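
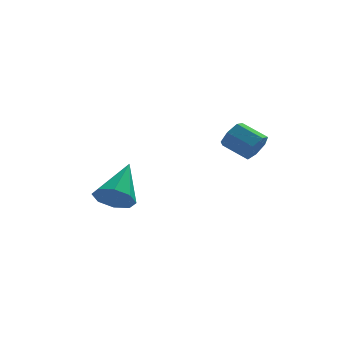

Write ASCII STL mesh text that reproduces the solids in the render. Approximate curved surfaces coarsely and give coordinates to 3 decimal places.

solid 
facet normal 0.716 -0.543 -0.439
outer loop
vertex 2.34 -2.325 1.014
vertex 1.918 -2.53 0.58
vertex 2.295 -2.014 0.556
endloop
endfacet
facet normal 0.695 0.625 0.356
outer loop
vertex 2.34 -2.325 1.014
vertex 2.295 -2.014 0.556
vertex 1.525 -1.705 1.515
endloop
endfacet
facet normal 0.695 0.625 0.356
outer loop
vertex 1.525 -1.705 1.515
vertex 2.295 -2.014 0.556
vertex 1.48 -1.394 1.057
endloop
endfacet
facet normal -0.715 0.544 0.439
outer loop
vertex 1.525 -1.705 1.515
vertex 1.48 -1.394 1.057
vertex 1.102 -1.91 1.08
endloop
endfacet
facet normal 0.716 -0.543 -0.439
outer loop
vertex 2.295 -2.014 0.556
vertex 1.918 -2.53 0.58
vertex 1.966 -2.092 0.116
endloop
endfacet
facet normal 0.369 0.827 -0.423
outer loop
vertex 2.295 -2.014 0.556
vertex 1.966 -2.092 0.116
vertex 1.48 -1.394 1.057
endloop
endfacet
facet normal 0.370 0.827 -0.422
outer loop
vertex 1.48 -1.394 1.057
vertex 1.966 -2.092 0.116
vertex 1.151 -1.472 0.616
endloop
endfacet
facet normal -0.716 0.544 0.438
outer loop
vertex 1.48 -1.394 1.057
vertex 1.151 -1.472 0.616
vertex 1.102 -1.91 1.08
endloop
endfacet
facet normal 0.715 -0.544 -0.439
outer loop
vertex 1.966 -2.092 0.116
vertex 1.918 -2.53 0.58
vertex 1.6 -2.5 0.025
endloop
endfacet
facet normal -0.233 0.406 -0.884
outer loop
vertex 1.966 -2.092 0.116
vertex 1.6 -2.5 0.025
vertex 1.151 -1.472 0.616
endloop
endfacet
facet normal -0.233 0.406 -0.884
outer loop
vertex 1.151 -1.472 0.616
vertex 1.6 -2.5 0.025
vertex 0.785 -1.88 0.525
endloop
endfacet
facet normal -0.716 0.544 0.438
outer loop
vertex 1.151 -1.472 0.616
vertex 0.785 -1.88 0.525
vertex 1.102 -1.91 1.08
endloop
endfacet
facet normal 0.715 -0.545 -0.439
outer loop
vertex 1.6 -2.5 0.025
vertex 1.918 -2.53 0.58
vertex 1.473 -2.93 0.352
endloop
endfacet
facet normal -0.661 -0.321 -0.679
outer loop
vertex 1.6 -2.5 0.025
vertex 1.473 -2.93 0.352
vertex 0.785 -1.88 0.525
endloop
endfacet
facet normal -0.661 -0.321 -0.679
outer loop
vertex 0.785 -1.88 0.525
vertex 1.473 -2.93 0.352
vertex 0.658 -2.31 0.852
endloop
endfacet
facet normal -0.715 0.544 0.438
outer loop
vertex 0.785 -1.88 0.525
vertex 0.658 -2.31 0.852
vertex 1.102 -1.91 1.08
endloop
endfacet
facet normal 0.714 -0.544 -0.440
outer loop
vertex 1.473 -2.93 0.352
vertex 1.918 -2.53 0.58
vertex 1.681 -3.06 0.85
endloop
endfacet
facet normal -0.591 -0.806 0.036
outer loop
vertex 1.473 -2.93 0.352
vertex 1.681 -3.06 0.85
vertex 0.658 -2.31 0.852
endloop
endfacet
facet normal -0.591 -0.806 0.038
outer loop
vertex 0.658 -2.31 0.852
vertex 1.681 -3.06 0.85
vertex 0.866 -2.439 1.351
endloop
endfacet
facet normal -0.715 0.544 0.439
outer loop
vertex 0.658 -2.31 0.852
vertex 0.866 -2.439 1.351
vertex 1.102 -1.91 1.08
endloop
endfacet
facet normal 0.716 -0.544 -0.439
outer loop
vertex 1.681 -3.06 0.85
vertex 1.918 -2.53 0.58
vertex 2.067 -2.79 1.145
endloop
endfacet
facet normal -0.076 -0.684 0.725
outer loop
vertex 1.681 -3.06 0.85
vertex 2.067 -2.79 1.145
vertex 0.866 -2.439 1.351
endloop
endfacet
facet normal -0.076 -0.685 0.724
outer loop
vertex 0.866 -2.439 1.351
vertex 2.067 -2.79 1.145
vertex 1.252 -2.17 1.646
endloop
endfacet
facet normal -0.715 0.544 0.439
outer loop
vertex 0.866 -2.439 1.351
vertex 1.252 -2.17 1.646
vertex 1.102 -1.91 1.08
endloop
endfacet
facet normal 0.715 -0.544 -0.439
outer loop
vertex 2.067 -2.79 1.145
vertex 1.918 -2.53 0.58
vertex 2.34 -2.325 1.014
endloop
endfacet
facet normal 0.497 -0.047 0.867
outer loop
vertex 2.067 -2.79 1.145
vertex 2.34 -2.325 1.014
vertex 1.252 -2.17 1.646
endloop
endfacet
facet normal 0.497 -0.047 0.867
outer loop
vertex 1.252 -2.17 1.646
vertex 2.34 -2.325 1.014
vertex 1.525 -1.705 1.515
endloop
endfacet
facet normal -0.715 0.544 0.439
outer loop
vertex 1.252 -2.17 1.646
vertex 1.525 -1.705 1.515
vertex 1.102 -1.91 1.08
endloop
endfacet
facet normal -0.356 -0.726 -0.588
outer loop
vertex -2.204 1.799 -3.955
vertex -2.808 1.602 -3.346
vertex -2.776 2.146 -4.037
endloop
endfacet
facet normal 0.494 0.690 -0.528
outer loop
vertex -2.204 1.799 -3.955
vertex -2.776 2.146 -4.037
vertex -2.072 3.098 -2.134
endloop
endfacet
facet normal -0.358 -0.725 -0.588
outer loop
vertex -2.776 2.146 -4.037
vertex -2.808 1.602 -3.346
vertex -3.366 2.175 -3.713
endloop
endfacet
facet normal -0.170 0.905 -0.390
outer loop
vertex -2.776 2.146 -4.037
vertex -3.366 2.175 -3.713
vertex -2.072 3.098 -2.134
endloop
endfacet
facet normal -0.358 -0.725 -0.589
outer loop
vertex -3.366 2.175 -3.713
vertex -2.808 1.602 -3.346
vertex -3.629 1.868 -3.175
endloop
endfacet
facet normal -0.658 0.746 0.104
outer loop
vertex -3.366 2.175 -3.713
vertex -3.629 1.868 -3.175
vertex -2.072 3.098 -2.134
endloop
endfacet
facet normal -0.358 -0.726 -0.587
outer loop
vertex -3.629 1.868 -3.175
vertex -2.808 1.602 -3.346
vertex -3.411 1.406 -2.736
endloop
endfacet
facet normal -0.684 0.306 0.662
outer loop
vertex -3.629 1.868 -3.175
vertex -3.411 1.406 -2.736
vertex -2.072 3.098 -2.134
endloop
endfacet
facet normal -0.358 -0.726 -0.587
outer loop
vertex -3.411 1.406 -2.736
vertex -2.808 1.602 -3.346
vertex -2.84 1.059 -2.655
endloop
endfacet
facet normal -0.232 -0.158 0.960
outer loop
vertex -3.411 1.406 -2.736
vertex -2.84 1.059 -2.655
vertex -2.072 3.098 -2.134
endloop
endfacet
facet normal -0.357 -0.726 -0.587
outer loop
vertex -2.84 1.059 -2.655
vertex -2.808 1.602 -3.346
vertex -2.25 1.03 -2.978
endloop
endfacet
facet normal 0.431 -0.372 0.822
outer loop
vertex -2.84 1.059 -2.655
vertex -2.25 1.03 -2.978
vertex -2.072 3.098 -2.134
endloop
endfacet
facet normal -0.356 -0.726 -0.588
outer loop
vertex -2.25 1.03 -2.978
vertex -2.808 1.602 -3.346
vertex -1.987 1.337 -3.516
endloop
endfacet
facet normal 0.920 -0.213 0.328
outer loop
vertex -2.25 1.03 -2.978
vertex -1.987 1.337 -3.516
vertex -2.072 3.098 -2.134
endloop
endfacet
facet normal -0.356 -0.726 -0.588
outer loop
vertex -1.987 1.337 -3.516
vertex -2.808 1.602 -3.346
vertex -2.204 1.799 -3.955
endloop
endfacet
facet normal 0.947 0.226 -0.230
outer loop
vertex -1.987 1.337 -3.516
vertex -2.204 1.799 -3.955
vertex -2.072 3.098 -2.134
endloop
endfacet

endsolid


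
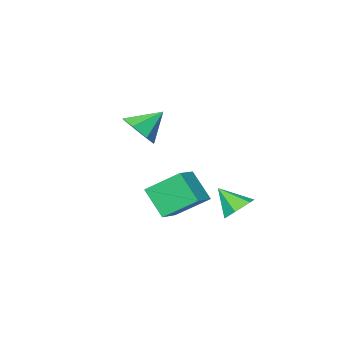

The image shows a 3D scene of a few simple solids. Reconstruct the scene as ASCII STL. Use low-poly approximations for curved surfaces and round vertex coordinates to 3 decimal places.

solid 
facet normal -0.805 -0.508 -0.306
outer loop
vertex 3.269 0.055 -1.877
vertex 2.098 1.194 -0.689
vertex 3.043 1.22 -3.217
endloop
endfacet
facet normal 0.580 -0.564 -0.588
outer loop
vertex 4.162 1.926 -2.791
vertex 3.269 0.055 -1.877
vertex 3.043 1.22 -3.217
endloop
endfacet
facet normal -0.805 -0.508 -0.306
outer loop
vertex 3.043 1.22 -3.217
vertex 2.098 1.194 -0.689
vertex 1.872 2.359 -2.029
endloop
endfacet
facet normal -0.126 0.651 -0.748
outer loop
vertex 1.872 2.359 -2.029
vertex 4.162 1.926 -2.791
vertex 3.043 1.22 -3.217
endloop
endfacet
facet normal 0.126 -0.651 0.748
outer loop
vertex 3.269 0.055 -1.877
vertex 3.217 1.9 -0.263
vertex 2.098 1.194 -0.689
endloop
endfacet
facet normal 0.580 -0.564 -0.588
outer loop
vertex 4.388 0.761 -1.451
vertex 3.269 0.055 -1.877
vertex 4.162 1.926 -2.791
endloop
endfacet
facet normal 0.126 -0.651 0.748
outer loop
vertex 4.388 0.761 -1.451
vertex 3.217 1.9 -0.263
vertex 3.269 0.055 -1.877
endloop
endfacet
facet normal -0.580 0.564 0.588
outer loop
vertex 2.098 1.194 -0.689
vertex 3.217 1.9 -0.263
vertex 1.872 2.359 -2.029
endloop
endfacet
facet normal -0.126 0.651 -0.748
outer loop
vertex 2.991 3.065 -1.603
vertex 4.162 1.926 -2.791
vertex 1.872 2.359 -2.029
endloop
endfacet
facet normal -0.580 0.564 0.588
outer loop
vertex 1.872 2.359 -2.029
vertex 3.217 1.9 -0.263
vertex 2.991 3.065 -1.603
endloop
endfacet
facet normal 0.805 0.508 0.306
outer loop
vertex 2.991 3.065 -1.603
vertex 4.388 0.761 -1.451
vertex 4.162 1.926 -2.791
endloop
endfacet
facet normal 0.805 0.508 0.306
outer loop
vertex 3.217 1.9 -0.263
vertex 4.388 0.761 -1.451
vertex 2.991 3.065 -1.603
endloop
endfacet
facet normal 0.759 -0.135 -0.637
outer loop
vertex 3.258 -3.074 1.458
vertex 2.62 -2.762 0.631
vertex 3.26 -2.148 1.264
endloop
endfacet
facet normal 0.174 0.202 0.964
outer loop
vertex 3.258 -3.074 1.458
vertex 3.26 -2.148 1.264
vertex 1.36 -2.538 1.689
endloop
endfacet
facet normal 0.759 -0.135 -0.637
outer loop
vertex 3.26 -2.148 1.264
vertex 2.62 -2.762 0.631
vertex 2.78 -1.685 0.594
endloop
endfacet
facet normal -0.035 0.810 0.585
outer loop
vertex 3.26 -2.148 1.264
vertex 2.78 -1.685 0.594
vertex 1.36 -2.538 1.689
endloop
endfacet
facet normal 0.759 -0.135 -0.637
outer loop
vertex 2.78 -1.685 0.594
vertex 2.62 -2.762 0.631
vertex 2.179 -2.033 -0.048
endloop
endfacet
facet normal -0.509 0.861 0.010
outer loop
vertex 2.78 -1.685 0.594
vertex 2.179 -2.033 -0.048
vertex 1.36 -2.538 1.689
endloop
endfacet
facet normal 0.759 -0.134 -0.637
outer loop
vertex 2.179 -2.033 -0.048
vertex 2.62 -2.762 0.631
vertex 1.91 -2.93 -0.179
endloop
endfacet
facet normal -0.891 0.315 -0.328
outer loop
vertex 2.179 -2.033 -0.048
vertex 1.91 -2.93 -0.179
vertex 1.36 -2.538 1.689
endloop
endfacet
facet normal 0.759 -0.135 -0.637
outer loop
vertex 1.91 -2.93 -0.179
vertex 2.62 -2.762 0.631
vertex 2.176 -3.701 0.301
endloop
endfacet
facet normal -0.892 -0.417 -0.175
outer loop
vertex 1.91 -2.93 -0.179
vertex 2.176 -3.701 0.301
vertex 1.36 -2.538 1.689
endloop
endfacet
facet normal 0.759 -0.135 -0.637
outer loop
vertex 2.176 -3.701 0.301
vertex 2.62 -2.762 0.631
vertex 2.775 -3.765 1.029
endloop
endfacet
facet normal -0.513 -0.782 0.354
outer loop
vertex 2.176 -3.701 0.301
vertex 2.775 -3.765 1.029
vertex 1.36 -2.538 1.689
endloop
endfacet
facet normal 0.759 -0.135 -0.637
outer loop
vertex 2.775 -3.765 1.029
vertex 2.62 -2.762 0.631
vertex 3.258 -3.074 1.458
endloop
endfacet
facet normal -0.039 -0.507 0.861
outer loop
vertex 2.775 -3.765 1.029
vertex 3.258 -3.074 1.458
vertex 1.36 -2.538 1.689
endloop
endfacet
facet normal -0.345 0.626 -0.700
outer loop
vertex 1.57 3.881 -2.312
vertex 0.946 3.299 -2.525
vertex 0.79 3.904 -1.907
endloop
endfacet
facet normal 0.428 0.419 0.801
outer loop
vertex 1.57 3.881 -2.312
vertex 0.79 3.904 -1.907
vertex 1.474 2.341 -1.455
endloop
endfacet
facet normal -0.345 0.626 -0.700
outer loop
vertex 0.79 3.904 -1.907
vertex 0.946 3.299 -2.525
vertex 0.166 3.322 -2.12
endloop
endfacet
facet normal -0.396 0.091 0.914
outer loop
vertex 0.79 3.904 -1.907
vertex 0.166 3.322 -2.12
vertex 1.474 2.341 -1.455
endloop
endfacet
facet normal -0.345 0.626 -0.700
outer loop
vertex 0.166 3.322 -2.12
vertex 0.946 3.299 -2.525
vertex 0.322 2.716 -2.739
endloop
endfacet
facet normal -0.671 -0.607 0.425
outer loop
vertex 0.166 3.322 -2.12
vertex 0.322 2.716 -2.739
vertex 1.474 2.341 -1.455
endloop
endfacet
facet normal -0.345 0.626 -0.700
outer loop
vertex 0.322 2.716 -2.739
vertex 0.946 3.299 -2.525
vertex 1.103 2.693 -3.144
endloop
endfacet
facet normal -0.121 -0.977 -0.177
outer loop
vertex 0.322 2.716 -2.739
vertex 1.103 2.693 -3.144
vertex 1.474 2.341 -1.455
endloop
endfacet
facet normal -0.345 0.626 -0.700
outer loop
vertex 1.103 2.693 -3.144
vertex 0.946 3.299 -2.525
vertex 1.727 3.275 -2.931
endloop
endfacet
facet normal 0.704 -0.649 -0.290
outer loop
vertex 1.103 2.693 -3.144
vertex 1.727 3.275 -2.931
vertex 1.474 2.341 -1.455
endloop
endfacet
facet normal -0.345 0.626 -0.700
outer loop
vertex 1.727 3.275 -2.931
vertex 0.946 3.299 -2.525
vertex 1.57 3.881 -2.312
endloop
endfacet
facet normal 0.979 0.050 0.199
outer loop
vertex 1.727 3.275 -2.931
vertex 1.57 3.881 -2.312
vertex 1.474 2.341 -1.455
endloop
endfacet

endsolid


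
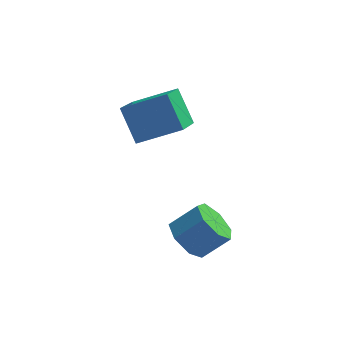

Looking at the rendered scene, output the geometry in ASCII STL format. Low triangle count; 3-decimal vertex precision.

solid 
facet normal -0.397 0.502 0.768
outer loop
vertex 1.296 1.446 0.58
vertex 1.532 2.993 -0.309
vertex -0.284 1.28 -0.128
endloop
endfacet
facet normal -0.131 -0.860 0.494
outer loop
vertex 0.328 0.507 -1.311
vertex 1.296 1.446 0.58
vertex -0.284 1.28 -0.128
endloop
endfacet
facet normal -0.397 0.502 0.768
outer loop
vertex -0.284 1.28 -0.128
vertex 1.532 2.993 -0.309
vertex -0.048 2.827 -1.017
endloop
endfacet
facet normal -0.908 -0.096 -0.407
outer loop
vertex -0.048 2.827 -1.017
vertex 0.328 0.507 -1.311
vertex -0.284 1.28 -0.128
endloop
endfacet
facet normal 0.908 0.096 0.407
outer loop
vertex 1.296 1.446 0.58
vertex 2.144 2.22 -1.492
vertex 1.532 2.993 -0.309
endloop
endfacet
facet normal -0.131 -0.860 0.494
outer loop
vertex 1.908 0.673 -0.603
vertex 1.296 1.446 0.58
vertex 0.328 0.507 -1.311
endloop
endfacet
facet normal 0.908 0.096 0.407
outer loop
vertex 1.908 0.673 -0.603
vertex 2.144 2.22 -1.492
vertex 1.296 1.446 0.58
endloop
endfacet
facet normal 0.131 0.860 -0.494
outer loop
vertex 1.532 2.993 -0.309
vertex 2.144 2.22 -1.492
vertex -0.048 2.827 -1.017
endloop
endfacet
facet normal -0.908 -0.096 -0.407
outer loop
vertex 0.564 2.054 -2.2
vertex 0.328 0.507 -1.311
vertex -0.048 2.827 -1.017
endloop
endfacet
facet normal 0.131 0.860 -0.494
outer loop
vertex -0.048 2.827 -1.017
vertex 2.144 2.22 -1.492
vertex 0.564 2.054 -2.2
endloop
endfacet
facet normal 0.397 -0.502 -0.768
outer loop
vertex 0.564 2.054 -2.2
vertex 1.908 0.673 -0.603
vertex 0.328 0.507 -1.311
endloop
endfacet
facet normal 0.397 -0.502 -0.768
outer loop
vertex 2.144 2.22 -1.492
vertex 1.908 0.673 -0.603
vertex 0.564 2.054 -2.2
endloop
endfacet
facet normal -0.730 -0.194 -0.655
outer loop
vertex 2.753 -1.538 -4.916
vertex 2.226 -1.784 -4.256
vertex 2.329 -0.984 -4.608
endloop
endfacet
facet normal 0.397 0.659 -0.639
outer loop
vertex 2.753 -1.538 -4.916
vertex 2.329 -0.984 -4.608
vertex 3.681 -1.291 -4.085
endloop
endfacet
facet normal 0.397 0.659 -0.639
outer loop
vertex 3.681 -1.291 -4.085
vertex 2.329 -0.984 -4.608
vertex 3.256 -0.736 -3.776
endloop
endfacet
facet normal 0.730 0.195 0.655
outer loop
vertex 3.681 -1.291 -4.085
vertex 3.256 -0.736 -3.776
vertex 3.154 -1.536 -3.424
endloop
endfacet
facet normal -0.730 -0.194 -0.655
outer loop
vertex 2.329 -0.984 -4.608
vertex 2.226 -1.784 -4.256
vertex 1.827 -1.032 -4.034
endloop
endfacet
facet normal -0.188 0.979 -0.082
outer loop
vertex 2.329 -0.984 -4.608
vertex 1.827 -1.032 -4.034
vertex 3.256 -0.736 -3.776
endloop
endfacet
facet normal -0.188 0.979 -0.082
outer loop
vertex 3.256 -0.736 -3.776
vertex 1.827 -1.032 -4.034
vertex 2.754 -0.784 -3.202
endloop
endfacet
facet normal 0.730 0.195 0.655
outer loop
vertex 3.256 -0.736 -3.776
vertex 2.754 -0.784 -3.202
vertex 3.154 -1.536 -3.424
endloop
endfacet
facet normal -0.730 -0.194 -0.655
outer loop
vertex 1.827 -1.032 -4.034
vertex 2.226 -1.784 -4.256
vertex 1.626 -1.646 -3.628
endloop
endfacet
facet normal -0.631 0.561 0.536
outer loop
vertex 1.827 -1.032 -4.034
vertex 1.626 -1.646 -3.628
vertex 2.754 -0.784 -3.202
endloop
endfacet
facet normal -0.631 0.561 0.536
outer loop
vertex 2.754 -0.784 -3.202
vertex 1.626 -1.646 -3.628
vertex 2.553 -1.398 -2.796
endloop
endfacet
facet normal 0.730 0.195 0.656
outer loop
vertex 2.754 -0.784 -3.202
vertex 2.553 -1.398 -2.796
vertex 3.154 -1.536 -3.424
endloop
endfacet
facet normal -0.730 -0.195 -0.655
outer loop
vertex 1.626 -1.646 -3.628
vertex 2.226 -1.784 -4.256
vertex 1.877 -2.364 -3.694
endloop
endfacet
facet normal -0.599 -0.278 0.751
outer loop
vertex 1.626 -1.646 -3.628
vertex 1.877 -2.364 -3.694
vertex 2.553 -1.398 -2.796
endloop
endfacet
facet normal -0.599 -0.278 0.751
outer loop
vertex 2.553 -1.398 -2.796
vertex 1.877 -2.364 -3.694
vertex 2.804 -2.116 -2.862
endloop
endfacet
facet normal 0.730 0.195 0.655
outer loop
vertex 2.553 -1.398 -2.796
vertex 2.804 -2.116 -2.862
vertex 3.154 -1.536 -3.424
endloop
endfacet
facet normal -0.730 -0.195 -0.655
outer loop
vertex 1.877 -2.364 -3.694
vertex 2.226 -1.784 -4.256
vertex 2.391 -2.645 -4.184
endloop
endfacet
facet normal -0.116 -0.909 0.400
outer loop
vertex 1.877 -2.364 -3.694
vertex 2.391 -2.645 -4.184
vertex 2.804 -2.116 -2.862
endloop
endfacet
facet normal -0.117 -0.909 0.400
outer loop
vertex 2.804 -2.116 -2.862
vertex 2.391 -2.645 -4.184
vertex 3.319 -2.398 -3.352
endloop
endfacet
facet normal 0.730 0.194 0.655
outer loop
vertex 2.804 -2.116 -2.862
vertex 3.319 -2.398 -3.352
vertex 3.154 -1.536 -3.424
endloop
endfacet
facet normal -0.730 -0.195 -0.655
outer loop
vertex 2.391 -2.645 -4.184
vertex 2.226 -1.784 -4.256
vertex 2.781 -2.278 -4.728
endloop
endfacet
facet normal 0.453 -0.855 -0.252
outer loop
vertex 2.391 -2.645 -4.184
vertex 2.781 -2.278 -4.728
vertex 3.319 -2.398 -3.352
endloop
endfacet
facet normal 0.454 -0.854 -0.252
outer loop
vertex 3.319 -2.398 -3.352
vertex 2.781 -2.278 -4.728
vertex 3.709 -2.03 -3.896
endloop
endfacet
facet normal 0.730 0.194 0.655
outer loop
vertex 3.319 -2.398 -3.352
vertex 3.709 -2.03 -3.896
vertex 3.154 -1.536 -3.424
endloop
endfacet
facet normal -0.730 -0.194 -0.655
outer loop
vertex 2.781 -2.278 -4.728
vertex 2.226 -1.784 -4.256
vertex 2.753 -1.538 -4.916
endloop
endfacet
facet normal 0.682 -0.156 -0.714
outer loop
vertex 2.781 -2.278 -4.728
vertex 2.753 -1.538 -4.916
vertex 3.709 -2.03 -3.896
endloop
endfacet
facet normal 0.682 -0.157 -0.715
outer loop
vertex 3.709 -2.03 -3.896
vertex 2.753 -1.538 -4.916
vertex 3.681 -1.291 -4.085
endloop
endfacet
facet normal 0.730 0.195 0.655
outer loop
vertex 3.709 -2.03 -3.896
vertex 3.681 -1.291 -4.085
vertex 3.154 -1.536 -3.424
endloop
endfacet

endsolid


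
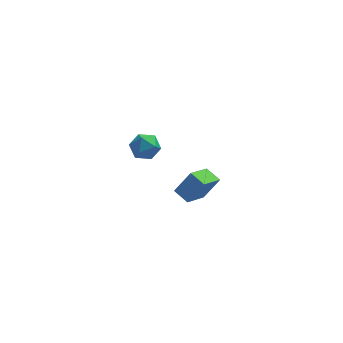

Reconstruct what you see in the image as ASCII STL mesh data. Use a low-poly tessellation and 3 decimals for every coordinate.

solid 
facet normal -0.572 -0.108 -0.813
outer loop
vertex 1.517 0.17 -2.897
vertex 1.0 0.783 -2.615
vertex 2.343 1.197 -3.614
endloop
endfacet
facet normal 0.609 -0.721 -0.331
outer loop
vertex 3.08 1.337 -2.565
vertex 1.517 0.17 -2.897
vertex 2.343 1.197 -3.614
endloop
endfacet
facet normal -0.572 -0.108 -0.813
outer loop
vertex 2.343 1.197 -3.614
vertex 1.0 0.783 -2.615
vertex 1.826 1.81 -3.332
endloop
endfacet
facet normal 0.551 0.684 -0.478
outer loop
vertex 1.826 1.81 -3.332
vertex 3.08 1.337 -2.565
vertex 2.343 1.197 -3.614
endloop
endfacet
facet normal -0.551 -0.684 0.478
outer loop
vertex 1.517 0.17 -2.897
vertex 1.737 0.923 -1.566
vertex 1.0 0.783 -2.615
endloop
endfacet
facet normal 0.609 -0.721 -0.331
outer loop
vertex 2.254 0.31 -1.848
vertex 1.517 0.17 -2.897
vertex 3.08 1.337 -2.565
endloop
endfacet
facet normal -0.551 -0.684 0.478
outer loop
vertex 2.254 0.31 -1.848
vertex 1.737 0.923 -1.566
vertex 1.517 0.17 -2.897
endloop
endfacet
facet normal -0.609 0.721 0.331
outer loop
vertex 1.0 0.783 -2.615
vertex 1.737 0.923 -1.566
vertex 1.826 1.81 -3.332
endloop
endfacet
facet normal 0.551 0.684 -0.478
outer loop
vertex 2.563 1.95 -2.283
vertex 3.08 1.337 -2.565
vertex 1.826 1.81 -3.332
endloop
endfacet
facet normal -0.609 0.721 0.331
outer loop
vertex 1.826 1.81 -3.332
vertex 1.737 0.923 -1.566
vertex 2.563 1.95 -2.283
endloop
endfacet
facet normal 0.572 0.108 0.813
outer loop
vertex 2.563 1.95 -2.283
vertex 2.254 0.31 -1.848
vertex 3.08 1.337 -2.565
endloop
endfacet
facet normal 0.572 0.108 0.813
outer loop
vertex 1.737 0.923 -1.566
vertex 2.254 0.31 -1.848
vertex 2.563 1.95 -2.283
endloop
endfacet
facet normal 0.316 0.876 0.364
outer loop
vertex -0.163 -1.081 2.668
vertex -0.661 -1.114 3.18
vertex -0.013 -1.395 3.293
endloop
endfacet
facet normal 0.852 0.520 0.056
outer loop
vertex -0.163 -1.081 2.668
vertex -0.013 -1.395 3.293
vertex 0.208 -1.691 2.681
endloop
endfacet
facet normal 0.674 0.396 -0.624
outer loop
vertex -0.163 -1.081 2.668
vertex 0.208 -1.691 2.681
vertex -0.303 -1.594 2.191
endloop
endfacet
facet normal 0.027 0.677 -0.736
outer loop
vertex -0.163 -1.081 2.668
vertex -0.303 -1.594 2.191
vertex -0.84 -1.238 2.499
endloop
endfacet
facet normal -0.194 0.973 -0.126
outer loop
vertex -0.163 -1.081 2.668
vertex -0.84 -1.238 2.499
vertex -0.661 -1.114 3.18
endloop
endfacet
facet normal 0.916 -0.111 0.385
outer loop
vertex 0.208 -1.691 2.681
vertex -0.013 -1.395 3.293
vertex -0.06 -2.102 3.201
endloop
endfacet
facet normal 0.047 0.465 0.884
outer loop
vertex -0.013 -1.395 3.293
vertex -0.661 -1.114 3.18
vertex -0.597 -1.746 3.509
endloop
endfacet
facet normal -0.778 0.622 0.091
outer loop
vertex -0.661 -1.114 3.18
vertex -0.84 -1.238 2.499
vertex -1.108 -1.649 3.019
endloop
endfacet
facet normal -0.418 0.144 -0.897
outer loop
vertex -0.84 -1.238 2.499
vertex -0.303 -1.594 2.191
vertex -0.887 -1.945 2.407
endloop
endfacet
facet normal 0.627 -0.309 -0.715
outer loop
vertex -0.303 -1.594 2.191
vertex 0.208 -1.691 2.681
vertex -0.239 -2.226 2.52
endloop
endfacet
facet normal -0.027 -0.677 0.736
outer loop
vertex -0.737 -2.259 3.032
vertex -0.06 -2.102 3.201
vertex -0.597 -1.746 3.509
endloop
endfacet
facet normal -0.674 -0.396 0.624
outer loop
vertex -0.737 -2.259 3.032
vertex -0.597 -1.746 3.509
vertex -1.108 -1.649 3.019
endloop
endfacet
facet normal -0.852 -0.520 -0.056
outer loop
vertex -0.737 -2.259 3.032
vertex -1.108 -1.649 3.019
vertex -0.887 -1.945 2.407
endloop
endfacet
facet normal -0.316 -0.876 -0.364
outer loop
vertex -0.737 -2.259 3.032
vertex -0.887 -1.945 2.407
vertex -0.239 -2.226 2.52
endloop
endfacet
facet normal 0.194 -0.973 0.126
outer loop
vertex -0.737 -2.259 3.032
vertex -0.239 -2.226 2.52
vertex -0.06 -2.102 3.201
endloop
endfacet
facet normal 0.418 -0.144 0.897
outer loop
vertex -0.597 -1.746 3.509
vertex -0.06 -2.102 3.201
vertex -0.013 -1.395 3.293
endloop
endfacet
facet normal -0.627 0.309 0.715
outer loop
vertex -1.108 -1.649 3.019
vertex -0.597 -1.746 3.509
vertex -0.661 -1.114 3.18
endloop
endfacet
facet normal -0.916 0.111 -0.385
outer loop
vertex -0.887 -1.945 2.407
vertex -1.108 -1.649 3.019
vertex -0.84 -1.238 2.499
endloop
endfacet
facet normal -0.047 -0.465 -0.884
outer loop
vertex -0.239 -2.226 2.52
vertex -0.887 -1.945 2.407
vertex -0.303 -1.594 2.191
endloop
endfacet
facet normal 0.778 -0.622 -0.091
outer loop
vertex -0.06 -2.102 3.201
vertex -0.239 -2.226 2.52
vertex 0.208 -1.691 2.681
endloop
endfacet

endsolid


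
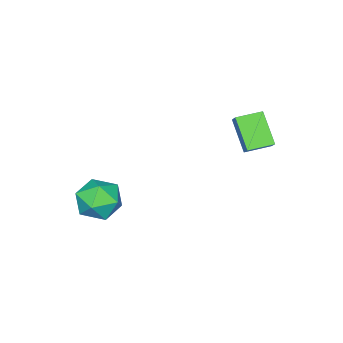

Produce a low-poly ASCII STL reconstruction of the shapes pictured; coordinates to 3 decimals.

solid 
facet normal -0.812 0.574 0.107
outer loop
vertex -3.694 3.806 1.441
vertex -3.084 4.904 0.178
vertex -4.091 3.353 0.855
endloop
endfacet
facet normal -0.343 -0.617 0.709
outer loop
vertex -3.076 2.636 0.722
vertex -3.694 3.806 1.441
vertex -4.091 3.353 0.855
endloop
endfacet
facet normal -0.812 0.574 0.107
outer loop
vertex -4.091 3.353 0.855
vertex -3.084 4.904 0.178
vertex -3.481 4.451 -0.407
endloop
endfacet
facet normal -0.472 -0.539 -0.697
outer loop
vertex -3.481 4.451 -0.407
vertex -3.076 2.636 0.722
vertex -4.091 3.353 0.855
endloop
endfacet
facet normal 0.472 0.539 0.697
outer loop
vertex -3.694 3.806 1.441
vertex -2.069 4.187 0.045
vertex -3.084 4.904 0.178
endloop
endfacet
facet normal -0.342 -0.616 0.709
outer loop
vertex -2.679 3.089 1.307
vertex -3.694 3.806 1.441
vertex -3.076 2.636 0.722
endloop
endfacet
facet normal 0.473 0.539 0.697
outer loop
vertex -2.679 3.089 1.307
vertex -2.069 4.187 0.045
vertex -3.694 3.806 1.441
endloop
endfacet
facet normal 0.342 0.616 -0.709
outer loop
vertex -3.084 4.904 0.178
vertex -2.069 4.187 0.045
vertex -3.481 4.451 -0.407
endloop
endfacet
facet normal -0.473 -0.539 -0.697
outer loop
vertex -2.466 3.734 -0.541
vertex -3.076 2.636 0.722
vertex -3.481 4.451 -0.407
endloop
endfacet
facet normal 0.342 0.617 -0.709
outer loop
vertex -3.481 4.451 -0.407
vertex -2.069 4.187 0.045
vertex -2.466 3.734 -0.541
endloop
endfacet
facet normal 0.812 -0.574 -0.107
outer loop
vertex -2.466 3.734 -0.541
vertex -2.679 3.089 1.307
vertex -3.076 2.636 0.722
endloop
endfacet
facet normal 0.812 -0.574 -0.107
outer loop
vertex -2.069 4.187 0.045
vertex -2.679 3.089 1.307
vertex -2.466 3.734 -0.541
endloop
endfacet
facet normal -0.444 -0.095 0.891
outer loop
vertex 0.41 -0.914 -3.185
vertex 0.855 -2.011 -3.08
vertex 1.47 -1.079 -2.675
endloop
endfacet
facet normal -0.275 0.587 0.762
outer loop
vertex 0.41 -0.914 -3.185
vertex 1.47 -1.079 -2.675
vertex 1.308 -0.176 -3.429
endloop
endfacet
facet normal -0.601 0.784 0.158
outer loop
vertex 0.41 -0.914 -3.185
vertex 1.308 -0.176 -3.429
vertex 0.592 -0.549 -4.301
endloop
endfacet
facet normal -0.971 0.223 -0.085
outer loop
vertex 0.41 -0.914 -3.185
vertex 0.592 -0.549 -4.301
vertex 0.312 -1.684 -4.085
endloop
endfacet
facet normal -0.873 -0.319 0.368
outer loop
vertex 0.41 -0.914 -3.185
vertex 0.312 -1.684 -4.085
vertex 0.855 -2.011 -3.08
endloop
endfacet
facet normal 0.429 0.623 0.654
outer loop
vertex 1.308 -0.176 -3.429
vertex 1.47 -1.079 -2.675
vertex 2.308 -0.816 -3.475
endloop
endfacet
facet normal 0.156 -0.479 0.864
outer loop
vertex 1.47 -1.079 -2.675
vertex 0.855 -2.011 -3.08
vertex 2.028 -1.951 -3.259
endloop
endfacet
facet normal -0.538 -0.843 0.017
outer loop
vertex 0.855 -2.011 -3.08
vertex 0.312 -1.684 -4.085
vertex 1.312 -2.324 -4.131
endloop
endfacet
facet normal -0.696 0.035 -0.717
outer loop
vertex 0.312 -1.684 -4.085
vertex 0.592 -0.549 -4.301
vertex 1.15 -1.421 -4.885
endloop
endfacet
facet normal -0.097 0.941 -0.323
outer loop
vertex 0.592 -0.549 -4.301
vertex 1.308 -0.176 -3.429
vertex 1.765 -0.489 -4.48
endloop
endfacet
facet normal 0.971 -0.223 0.085
outer loop
vertex 2.21 -1.586 -4.375
vertex 2.308 -0.816 -3.475
vertex 2.028 -1.951 -3.259
endloop
endfacet
facet normal 0.601 -0.784 -0.158
outer loop
vertex 2.21 -1.586 -4.375
vertex 2.028 -1.951 -3.259
vertex 1.312 -2.324 -4.131
endloop
endfacet
facet normal 0.275 -0.587 -0.762
outer loop
vertex 2.21 -1.586 -4.375
vertex 1.312 -2.324 -4.131
vertex 1.15 -1.421 -4.885
endloop
endfacet
facet normal 0.444 0.095 -0.891
outer loop
vertex 2.21 -1.586 -4.375
vertex 1.15 -1.421 -4.885
vertex 1.765 -0.489 -4.48
endloop
endfacet
facet normal 0.873 0.319 -0.368
outer loop
vertex 2.21 -1.586 -4.375
vertex 1.765 -0.489 -4.48
vertex 2.308 -0.816 -3.475
endloop
endfacet
facet normal 0.696 -0.035 0.717
outer loop
vertex 2.028 -1.951 -3.259
vertex 2.308 -0.816 -3.475
vertex 1.47 -1.079 -2.675
endloop
endfacet
facet normal 0.097 -0.941 0.323
outer loop
vertex 1.312 -2.324 -4.131
vertex 2.028 -1.951 -3.259
vertex 0.855 -2.011 -3.08
endloop
endfacet
facet normal -0.429 -0.623 -0.654
outer loop
vertex 1.15 -1.421 -4.885
vertex 1.312 -2.324 -4.131
vertex 0.312 -1.684 -4.085
endloop
endfacet
facet normal -0.156 0.479 -0.864
outer loop
vertex 1.765 -0.489 -4.48
vertex 1.15 -1.421 -4.885
vertex 0.592 -0.549 -4.301
endloop
endfacet
facet normal 0.538 0.843 -0.017
outer loop
vertex 2.308 -0.816 -3.475
vertex 1.765 -0.489 -4.48
vertex 1.308 -0.176 -3.429
endloop
endfacet

endsolid


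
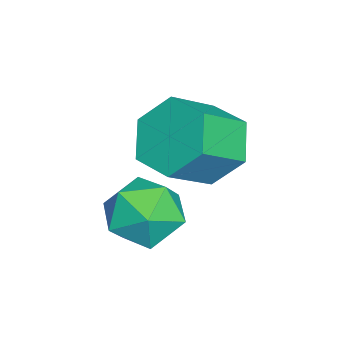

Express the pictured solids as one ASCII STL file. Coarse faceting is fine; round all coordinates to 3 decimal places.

solid 
facet normal -0.334 0.893 -0.302
outer loop
vertex -0.924 1.529 -0.357
vertex -1.369 1.619 0.401
vertex -0.537 1.91 0.34
endloop
endfacet
facet normal 0.307 0.753 -0.582
outer loop
vertex -0.924 1.529 -0.357
vertex -0.537 1.91 0.34
vertex -0.084 1.339 -0.159
endloop
endfacet
facet normal 0.258 0.147 -0.955
outer loop
vertex -0.924 1.529 -0.357
vertex -0.084 1.339 -0.159
vertex -0.635 0.695 -0.407
endloop
endfacet
facet normal -0.414 -0.089 -0.906
outer loop
vertex -0.924 1.529 -0.357
vertex -0.635 0.695 -0.407
vertex -1.43 0.868 -0.061
endloop
endfacet
facet normal -0.780 0.372 -0.502
outer loop
vertex -0.924 1.529 -0.357
vertex -1.43 0.868 -0.061
vertex -1.369 1.619 0.401
endloop
endfacet
facet normal 0.763 0.644 -0.044
outer loop
vertex -0.084 1.339 -0.159
vertex -0.537 1.91 0.34
vertex -0.01 1.312 0.721
endloop
endfacet
facet normal -0.275 0.871 0.408
outer loop
vertex -0.537 1.91 0.34
vertex -1.369 1.619 0.401
vertex -0.805 1.485 1.067
endloop
endfacet
facet normal -0.996 0.029 0.085
outer loop
vertex -1.369 1.619 0.401
vertex -1.43 0.868 -0.061
vertex -1.356 0.841 0.819
endloop
endfacet
facet normal -0.403 -0.717 -0.568
outer loop
vertex -1.43 0.868 -0.061
vertex -0.635 0.695 -0.407
vertex -0.903 0.27 0.32
endloop
endfacet
facet normal 0.684 -0.336 -0.647
outer loop
vertex -0.635 0.695 -0.407
vertex -0.084 1.339 -0.159
vertex -0.071 0.561 0.259
endloop
endfacet
facet normal 0.414 0.089 0.906
outer loop
vertex -0.516 0.651 1.017
vertex -0.01 1.312 0.721
vertex -0.805 1.485 1.067
endloop
endfacet
facet normal -0.258 -0.147 0.955
outer loop
vertex -0.516 0.651 1.017
vertex -0.805 1.485 1.067
vertex -1.356 0.841 0.819
endloop
endfacet
facet normal -0.307 -0.753 0.582
outer loop
vertex -0.516 0.651 1.017
vertex -1.356 0.841 0.819
vertex -0.903 0.27 0.32
endloop
endfacet
facet normal 0.334 -0.893 0.302
outer loop
vertex -0.516 0.651 1.017
vertex -0.903 0.27 0.32
vertex -0.071 0.561 0.259
endloop
endfacet
facet normal 0.780 -0.372 0.502
outer loop
vertex -0.516 0.651 1.017
vertex -0.071 0.561 0.259
vertex -0.01 1.312 0.721
endloop
endfacet
facet normal 0.403 0.717 0.568
outer loop
vertex -0.805 1.485 1.067
vertex -0.01 1.312 0.721
vertex -0.537 1.91 0.34
endloop
endfacet
facet normal -0.684 0.336 0.647
outer loop
vertex -1.356 0.841 0.819
vertex -0.805 1.485 1.067
vertex -1.369 1.619 0.401
endloop
endfacet
facet normal -0.763 -0.644 0.044
outer loop
vertex -0.903 0.27 0.32
vertex -1.356 0.841 0.819
vertex -1.43 0.868 -0.061
endloop
endfacet
facet normal 0.275 -0.871 -0.408
outer loop
vertex -0.071 0.561 0.259
vertex -0.903 0.27 0.32
vertex -0.635 0.695 -0.407
endloop
endfacet
facet normal 0.996 -0.029 -0.085
outer loop
vertex -0.01 1.312 0.721
vertex -0.071 0.561 0.259
vertex -0.084 1.339 -0.159
endloop
endfacet
facet normal -0.623 0.524 -0.581
outer loop
vertex -1.615 2.841 1.36
vertex -2.182 2.118 1.315
vertex -2.282 2.741 1.985
endloop
endfacet
facet normal 0.293 0.845 0.448
outer loop
vertex -1.615 2.841 1.36
vertex -2.282 2.741 1.985
vertex -0.812 2.165 2.11
endloop
endfacet
facet normal 0.293 0.844 0.449
outer loop
vertex -0.812 2.165 2.11
vertex -2.282 2.741 1.985
vertex -1.479 2.064 2.735
endloop
endfacet
facet normal 0.623 -0.524 0.580
outer loop
vertex -0.812 2.165 2.11
vertex -1.479 2.064 2.735
vertex -1.378 1.442 2.065
endloop
endfacet
facet normal -0.623 0.524 -0.580
outer loop
vertex -2.282 2.741 1.985
vertex -2.182 2.118 1.315
vertex -2.849 2.017 1.94
endloop
endfacet
facet normal -0.483 0.327 0.812
outer loop
vertex -2.282 2.741 1.985
vertex -2.849 2.017 1.94
vertex -1.479 2.064 2.735
endloop
endfacet
facet normal -0.483 0.328 0.812
outer loop
vertex -1.479 2.064 2.735
vertex -2.849 2.017 1.94
vertex -2.046 1.341 2.69
endloop
endfacet
facet normal 0.623 -0.524 0.581
outer loop
vertex -1.479 2.064 2.735
vertex -2.046 1.341 2.69
vertex -1.378 1.442 2.065
endloop
endfacet
facet normal -0.623 0.524 -0.580
outer loop
vertex -2.849 2.017 1.94
vertex -2.182 2.118 1.315
vertex -2.748 1.395 1.27
endloop
endfacet
facet normal -0.775 -0.517 0.363
outer loop
vertex -2.849 2.017 1.94
vertex -2.748 1.395 1.27
vertex -2.046 1.341 2.69
endloop
endfacet
facet normal -0.775 -0.517 0.363
outer loop
vertex -2.046 1.341 2.69
vertex -2.748 1.395 1.27
vertex -1.945 0.719 2.02
endloop
endfacet
facet normal 0.623 -0.524 0.581
outer loop
vertex -2.046 1.341 2.69
vertex -1.945 0.719 2.02
vertex -1.378 1.442 2.065
endloop
endfacet
facet normal -0.623 0.524 -0.580
outer loop
vertex -2.748 1.395 1.27
vertex -2.182 2.118 1.315
vertex -2.081 1.496 0.645
endloop
endfacet
facet normal -0.292 -0.845 -0.448
outer loop
vertex -2.748 1.395 1.27
vertex -2.081 1.496 0.645
vertex -1.945 0.719 2.02
endloop
endfacet
facet normal -0.293 -0.844 -0.448
outer loop
vertex -1.945 0.719 2.02
vertex -2.081 1.496 0.645
vertex -1.278 0.819 1.395
endloop
endfacet
facet normal 0.623 -0.524 0.581
outer loop
vertex -1.945 0.719 2.02
vertex -1.278 0.819 1.395
vertex -1.378 1.442 2.065
endloop
endfacet
facet normal -0.623 0.524 -0.581
outer loop
vertex -2.081 1.496 0.645
vertex -2.182 2.118 1.315
vertex -1.514 2.219 0.69
endloop
endfacet
facet normal 0.482 -0.328 -0.812
outer loop
vertex -2.081 1.496 0.645
vertex -1.514 2.219 0.69
vertex -1.278 0.819 1.395
endloop
endfacet
facet normal 0.483 -0.328 -0.812
outer loop
vertex -1.278 0.819 1.395
vertex -1.514 2.219 0.69
vertex -0.711 1.543 1.44
endloop
endfacet
facet normal 0.623 -0.524 0.580
outer loop
vertex -1.278 0.819 1.395
vertex -0.711 1.543 1.44
vertex -1.378 1.442 2.065
endloop
endfacet
facet normal -0.623 0.524 -0.581
outer loop
vertex -1.514 2.219 0.69
vertex -2.182 2.118 1.315
vertex -1.615 2.841 1.36
endloop
endfacet
facet normal 0.775 0.517 -0.363
outer loop
vertex -1.514 2.219 0.69
vertex -1.615 2.841 1.36
vertex -0.711 1.543 1.44
endloop
endfacet
facet normal 0.775 0.517 -0.363
outer loop
vertex -0.711 1.543 1.44
vertex -1.615 2.841 1.36
vertex -0.812 2.165 2.11
endloop
endfacet
facet normal 0.623 -0.524 0.580
outer loop
vertex -0.711 1.543 1.44
vertex -0.812 2.165 2.11
vertex -1.378 1.442 2.065
endloop
endfacet

endsolid


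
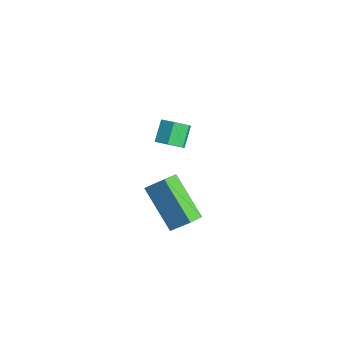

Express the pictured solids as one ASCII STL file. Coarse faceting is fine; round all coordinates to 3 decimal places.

solid 
facet normal -0.480 -0.549 -0.684
outer loop
vertex 0.19 0.574 -3.064
vertex -0.184 1.257 -3.35
vertex 1.847 0.888 -4.477
endloop
endfacet
facet normal 0.450 -0.824 0.345
outer loop
vertex 2.384 1.503 -3.71
vertex 0.19 0.574 -3.064
vertex 1.847 0.888 -4.477
endloop
endfacet
facet normal -0.480 -0.549 -0.684
outer loop
vertex 1.847 0.888 -4.477
vertex -0.184 1.257 -3.35
vertex 1.473 1.571 -4.763
endloop
endfacet
facet normal 0.753 0.143 -0.642
outer loop
vertex 1.473 1.571 -4.763
vertex 2.384 1.503 -3.71
vertex 1.847 0.888 -4.477
endloop
endfacet
facet normal -0.753 -0.143 0.642
outer loop
vertex 0.19 0.574 -3.064
vertex 0.353 1.872 -2.583
vertex -0.184 1.257 -3.35
endloop
endfacet
facet normal 0.450 -0.824 0.345
outer loop
vertex 0.727 1.189 -2.297
vertex 0.19 0.574 -3.064
vertex 2.384 1.503 -3.71
endloop
endfacet
facet normal -0.753 -0.143 0.642
outer loop
vertex 0.727 1.189 -2.297
vertex 0.353 1.872 -2.583
vertex 0.19 0.574 -3.064
endloop
endfacet
facet normal -0.450 0.824 -0.345
outer loop
vertex -0.184 1.257 -3.35
vertex 0.353 1.872 -2.583
vertex 1.473 1.571 -4.763
endloop
endfacet
facet normal 0.753 0.143 -0.642
outer loop
vertex 2.01 2.186 -3.996
vertex 2.384 1.503 -3.71
vertex 1.473 1.571 -4.763
endloop
endfacet
facet normal -0.450 0.824 -0.345
outer loop
vertex 1.473 1.571 -4.763
vertex 0.353 1.872 -2.583
vertex 2.01 2.186 -3.996
endloop
endfacet
facet normal 0.480 0.549 0.684
outer loop
vertex 2.01 2.186 -3.996
vertex 0.727 1.189 -2.297
vertex 2.384 1.503 -3.71
endloop
endfacet
facet normal 0.480 0.549 0.684
outer loop
vertex 0.353 1.872 -2.583
vertex 0.727 1.189 -2.297
vertex 2.01 2.186 -3.996
endloop
endfacet
facet normal 0.503 -0.512 -0.696
outer loop
vertex -2.627 3.632 -4.108
vertex -3.211 3.316 -4.297
vertex -3.026 3.908 -4.599
endloop
endfacet
facet normal 0.642 0.761 -0.094
outer loop
vertex -2.627 3.632 -4.108
vertex -3.026 3.908 -4.599
vertex -3.186 4.2 -3.335
endloop
endfacet
facet normal 0.642 0.761 -0.094
outer loop
vertex -3.186 4.2 -3.335
vertex -3.026 3.908 -4.599
vertex -3.585 4.476 -3.825
endloop
endfacet
facet normal -0.502 0.512 0.697
outer loop
vertex -3.186 4.2 -3.335
vertex -3.585 4.476 -3.825
vertex -3.769 3.884 -3.523
endloop
endfacet
facet normal 0.502 -0.512 -0.697
outer loop
vertex -3.026 3.908 -4.599
vertex -3.211 3.316 -4.297
vertex -3.61 3.592 -4.787
endloop
endfacet
facet normal -0.180 0.727 -0.663
outer loop
vertex -3.026 3.908 -4.599
vertex -3.61 3.592 -4.787
vertex -3.585 4.476 -3.825
endloop
endfacet
facet normal -0.179 0.727 -0.663
outer loop
vertex -3.585 4.476 -3.825
vertex -3.61 3.592 -4.787
vertex -4.168 4.16 -4.014
endloop
endfacet
facet normal -0.503 0.512 0.696
outer loop
vertex -3.585 4.476 -3.825
vertex -4.168 4.16 -4.014
vertex -3.769 3.884 -3.523
endloop
endfacet
facet normal 0.502 -0.512 -0.697
outer loop
vertex -3.61 3.592 -4.787
vertex -3.211 3.316 -4.297
vertex -3.794 3.0 -4.485
endloop
endfacet
facet normal -0.822 -0.034 -0.568
outer loop
vertex -3.61 3.592 -4.787
vertex -3.794 3.0 -4.485
vertex -4.168 4.16 -4.014
endloop
endfacet
facet normal -0.821 -0.034 -0.569
outer loop
vertex -4.168 4.16 -4.014
vertex -3.794 3.0 -4.485
vertex -4.353 3.568 -3.712
endloop
endfacet
facet normal -0.503 0.512 0.696
outer loop
vertex -4.168 4.16 -4.014
vertex -4.353 3.568 -3.712
vertex -3.769 3.884 -3.523
endloop
endfacet
facet normal 0.502 -0.512 -0.697
outer loop
vertex -3.794 3.0 -4.485
vertex -3.211 3.316 -4.297
vertex -3.395 2.724 -3.995
endloop
endfacet
facet normal -0.642 -0.761 0.095
outer loop
vertex -3.794 3.0 -4.485
vertex -3.395 2.724 -3.995
vertex -4.353 3.568 -3.712
endloop
endfacet
facet normal -0.642 -0.761 0.094
outer loop
vertex -4.353 3.568 -3.712
vertex -3.395 2.724 -3.995
vertex -3.954 3.292 -3.221
endloop
endfacet
facet normal -0.503 0.512 0.696
outer loop
vertex -4.353 3.568 -3.712
vertex -3.954 3.292 -3.221
vertex -3.769 3.884 -3.523
endloop
endfacet
facet normal 0.503 -0.512 -0.696
outer loop
vertex -3.395 2.724 -3.995
vertex -3.211 3.316 -4.297
vertex -2.812 3.04 -3.806
endloop
endfacet
facet normal 0.179 -0.727 0.663
outer loop
vertex -3.395 2.724 -3.995
vertex -2.812 3.04 -3.806
vertex -3.954 3.292 -3.221
endloop
endfacet
facet normal 0.180 -0.726 0.663
outer loop
vertex -3.954 3.292 -3.221
vertex -2.812 3.04 -3.806
vertex -3.37 3.608 -3.033
endloop
endfacet
facet normal -0.502 0.512 0.697
outer loop
vertex -3.954 3.292 -3.221
vertex -3.37 3.608 -3.033
vertex -3.769 3.884 -3.523
endloop
endfacet
facet normal 0.503 -0.512 -0.696
outer loop
vertex -2.812 3.04 -3.806
vertex -3.211 3.316 -4.297
vertex -2.627 3.632 -4.108
endloop
endfacet
facet normal 0.822 0.033 0.569
outer loop
vertex -2.812 3.04 -3.806
vertex -2.627 3.632 -4.108
vertex -3.37 3.608 -3.033
endloop
endfacet
facet normal 0.822 0.035 0.569
outer loop
vertex -3.37 3.608 -3.033
vertex -2.627 3.632 -4.108
vertex -3.186 4.2 -3.335
endloop
endfacet
facet normal -0.502 0.512 0.697
outer loop
vertex -3.37 3.608 -3.033
vertex -3.186 4.2 -3.335
vertex -3.769 3.884 -3.523
endloop
endfacet

endsolid


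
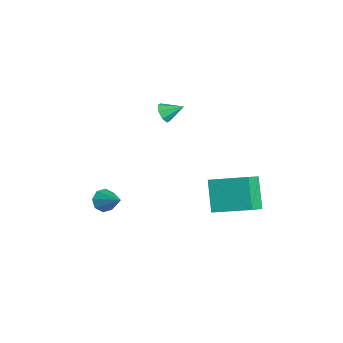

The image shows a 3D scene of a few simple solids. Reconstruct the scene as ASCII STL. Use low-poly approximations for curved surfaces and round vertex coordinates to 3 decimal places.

solid 
facet normal -0.754 -0.397 -0.523
outer loop
vertex -0.979 -4.212 -4.701
vertex -1.414 -4.062 -4.187
vertex -1.195 -3.733 -4.753
endloop
endfacet
facet normal 0.765 0.282 -0.579
outer loop
vertex -0.979 -4.212 -4.701
vertex -1.195 -3.733 -4.753
vertex -0.266 -3.458 -3.393
endloop
endfacet
facet normal -0.755 -0.396 -0.522
outer loop
vertex -1.195 -3.733 -4.753
vertex -1.414 -4.062 -4.187
vertex -1.539 -3.446 -4.473
endloop
endfacet
facet normal 0.360 0.836 -0.415
outer loop
vertex -1.195 -3.733 -4.753
vertex -1.539 -3.446 -4.473
vertex -0.266 -3.458 -3.393
endloop
endfacet
facet normal -0.755 -0.396 -0.522
outer loop
vertex -1.539 -3.446 -4.473
vertex -1.414 -4.062 -4.187
vertex -1.81 -3.52 -4.025
endloop
endfacet
facet normal -0.086 0.990 0.112
outer loop
vertex -1.539 -3.446 -4.473
vertex -1.81 -3.52 -4.025
vertex -0.266 -3.458 -3.393
endloop
endfacet
facet normal -0.756 -0.396 -0.522
outer loop
vertex -1.81 -3.52 -4.025
vertex -1.414 -4.062 -4.187
vertex -1.848 -3.911 -3.673
endloop
endfacet
facet normal -0.309 0.653 0.692
outer loop
vertex -1.81 -3.52 -4.025
vertex -1.848 -3.911 -3.673
vertex -0.266 -3.458 -3.393
endloop
endfacet
facet normal -0.755 -0.397 -0.521
outer loop
vertex -1.848 -3.911 -3.673
vertex -1.414 -4.062 -4.187
vertex -1.632 -4.39 -3.621
endloop
endfacet
facet normal -0.181 0.025 0.983
outer loop
vertex -1.848 -3.911 -3.673
vertex -1.632 -4.39 -3.621
vertex -0.266 -3.458 -3.393
endloop
endfacet
facet normal -0.755 -0.397 -0.521
outer loop
vertex -1.632 -4.39 -3.621
vertex -1.414 -4.062 -4.187
vertex -1.288 -4.677 -3.901
endloop
endfacet
facet normal 0.224 -0.529 0.818
outer loop
vertex -1.632 -4.39 -3.621
vertex -1.288 -4.677 -3.901
vertex -0.266 -3.458 -3.393
endloop
endfacet
facet normal -0.755 -0.397 -0.522
outer loop
vertex -1.288 -4.677 -3.901
vertex -1.414 -4.062 -4.187
vertex -1.018 -4.603 -4.348
endloop
endfacet
facet normal 0.670 -0.683 0.291
outer loop
vertex -1.288 -4.677 -3.901
vertex -1.018 -4.603 -4.348
vertex -0.266 -3.458 -3.393
endloop
endfacet
facet normal -0.755 -0.397 -0.523
outer loop
vertex -1.018 -4.603 -4.348
vertex -1.414 -4.062 -4.187
vertex -0.979 -4.212 -4.701
endloop
endfacet
facet normal 0.893 -0.348 -0.286
outer loop
vertex -1.018 -4.603 -4.348
vertex -0.979 -4.212 -4.701
vertex -0.266 -3.458 -3.393
endloop
endfacet
facet normal -0.610 0.044 0.792
outer loop
vertex -0.623 0.872 -2.86
vertex 0.359 2.619 -2.2
vertex -1.464 1.605 -3.548
endloop
endfacet
facet normal -0.466 -0.828 -0.313
outer loop
vertex -0.299 1.521 -5.06
vertex -0.623 0.872 -2.86
vertex -1.464 1.605 -3.548
endloop
endfacet
facet normal -0.610 0.044 0.791
outer loop
vertex -1.464 1.605 -3.548
vertex 0.359 2.619 -2.2
vertex -0.481 3.352 -2.888
endloop
endfacet
facet normal -0.641 0.559 -0.525
outer loop
vertex -0.481 3.352 -2.888
vertex -0.299 1.521 -5.06
vertex -1.464 1.605 -3.548
endloop
endfacet
facet normal 0.641 -0.559 0.525
outer loop
vertex -0.623 0.872 -2.86
vertex 1.524 2.535 -3.712
vertex 0.359 2.619 -2.2
endloop
endfacet
facet normal -0.466 -0.828 -0.313
outer loop
vertex 0.541 0.788 -4.372
vertex -0.623 0.872 -2.86
vertex -0.299 1.521 -5.06
endloop
endfacet
facet normal 0.642 -0.559 0.525
outer loop
vertex 0.541 0.788 -4.372
vertex 1.524 2.535 -3.712
vertex -0.623 0.872 -2.86
endloop
endfacet
facet normal 0.466 0.828 0.313
outer loop
vertex 0.359 2.619 -2.2
vertex 1.524 2.535 -3.712
vertex -0.481 3.352 -2.888
endloop
endfacet
facet normal -0.642 0.559 -0.525
outer loop
vertex 0.683 3.268 -4.4
vertex -0.299 1.521 -5.06
vertex -0.481 3.352 -2.888
endloop
endfacet
facet normal 0.466 0.828 0.313
outer loop
vertex -0.481 3.352 -2.888
vertex 1.524 2.535 -3.712
vertex 0.683 3.268 -4.4
endloop
endfacet
facet normal 0.610 -0.044 -0.791
outer loop
vertex 0.683 3.268 -4.4
vertex 0.541 0.788 -4.372
vertex -0.299 1.521 -5.06
endloop
endfacet
facet normal 0.609 -0.044 -0.792
outer loop
vertex 1.524 2.535 -3.712
vertex 0.541 0.788 -4.372
vertex 0.683 3.268 -4.4
endloop
endfacet
facet normal -0.269 -0.835 -0.480
outer loop
vertex -1.984 -0.845 0.619
vertex -2.468 -0.9 0.986
vertex -2.361 -0.627 0.451
endloop
endfacet
facet normal 0.590 0.639 -0.494
outer loop
vertex -1.984 -0.845 0.619
vertex -2.361 -0.627 0.451
vertex -2.172 0.02 1.514
endloop
endfacet
facet normal -0.269 -0.835 -0.480
outer loop
vertex -2.361 -0.627 0.451
vertex -2.468 -0.9 0.986
vertex -2.801 -0.569 0.597
endloop
endfacet
facet normal -0.057 0.857 -0.512
outer loop
vertex -2.361 -0.627 0.451
vertex -2.801 -0.569 0.597
vertex -2.172 0.02 1.514
endloop
endfacet
facet normal -0.269 -0.835 -0.480
outer loop
vertex -2.801 -0.569 0.597
vertex -2.468 -0.9 0.986
vertex -3.046 -0.705 0.971
endloop
endfacet
facet normal -0.597 0.796 -0.102
outer loop
vertex -2.801 -0.569 0.597
vertex -3.046 -0.705 0.971
vertex -2.172 0.02 1.514
endloop
endfacet
facet normal -0.270 -0.836 -0.477
outer loop
vertex -3.046 -0.705 0.971
vertex -2.468 -0.9 0.986
vertex -2.952 -0.954 1.354
endloop
endfacet
facet normal -0.716 0.492 0.496
outer loop
vertex -3.046 -0.705 0.971
vertex -2.952 -0.954 1.354
vertex -2.172 0.02 1.514
endloop
endfacet
facet normal -0.270 -0.836 -0.478
outer loop
vertex -2.952 -0.954 1.354
vertex -2.468 -0.9 0.986
vertex -2.575 -1.172 1.522
endloop
endfacet
facet normal -0.344 0.123 0.931
outer loop
vertex -2.952 -0.954 1.354
vertex -2.575 -1.172 1.522
vertex -2.172 0.02 1.514
endloop
endfacet
facet normal -0.269 -0.836 -0.478
outer loop
vertex -2.575 -1.172 1.522
vertex -2.468 -0.9 0.986
vertex -2.135 -1.23 1.376
endloop
endfacet
facet normal 0.302 -0.096 0.948
outer loop
vertex -2.575 -1.172 1.522
vertex -2.135 -1.23 1.376
vertex -2.172 0.02 1.514
endloop
endfacet
facet normal -0.269 -0.836 -0.478
outer loop
vertex -2.135 -1.23 1.376
vertex -2.468 -0.9 0.986
vertex -1.89 -1.095 1.002
endloop
endfacet
facet normal 0.842 -0.035 0.539
outer loop
vertex -2.135 -1.23 1.376
vertex -1.89 -1.095 1.002
vertex -2.172 0.02 1.514
endloop
endfacet
facet normal -0.269 -0.835 -0.479
outer loop
vertex -1.89 -1.095 1.002
vertex -2.468 -0.9 0.986
vertex -1.984 -0.845 0.619
endloop
endfacet
facet normal 0.961 0.270 -0.059
outer loop
vertex -1.89 -1.095 1.002
vertex -1.984 -0.845 0.619
vertex -2.172 0.02 1.514
endloop
endfacet

endsolid


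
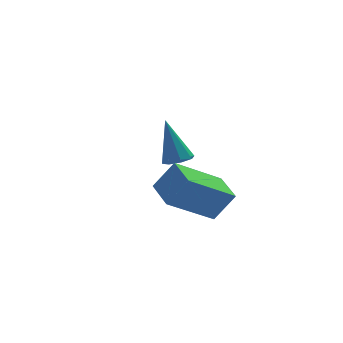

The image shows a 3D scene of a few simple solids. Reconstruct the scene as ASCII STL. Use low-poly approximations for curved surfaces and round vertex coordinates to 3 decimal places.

solid 
facet normal -0.789 -0.086 0.608
outer loop
vertex 0.204 -2.809 0.815
vertex 0.123 -1.713 0.865
vertex -0.485 -2.818 -0.081
endloop
endfacet
facet normal 0.073 -0.996 -0.046
outer loop
vertex 1.077 -2.647 -1.285
vertex 0.204 -2.809 0.815
vertex -0.485 -2.818 -0.081
endloop
endfacet
facet normal -0.789 -0.087 0.608
outer loop
vertex -0.485 -2.818 -0.081
vertex 0.123 -1.713 0.865
vertex -0.566 -1.722 -0.03
endloop
endfacet
facet normal -0.610 -0.008 -0.792
outer loop
vertex -0.566 -1.722 -0.03
vertex 1.077 -2.647 -1.285
vertex -0.485 -2.818 -0.081
endloop
endfacet
facet normal 0.610 0.009 0.792
outer loop
vertex 0.204 -2.809 0.815
vertex 1.685 -1.542 -0.339
vertex 0.123 -1.713 0.865
endloop
endfacet
facet normal 0.073 -0.996 -0.046
outer loop
vertex 1.766 -2.638 -0.39
vertex 0.204 -2.809 0.815
vertex 1.077 -2.647 -1.285
endloop
endfacet
facet normal 0.610 0.008 0.792
outer loop
vertex 1.766 -2.638 -0.39
vertex 1.685 -1.542 -0.339
vertex 0.204 -2.809 0.815
endloop
endfacet
facet normal -0.073 0.996 0.046
outer loop
vertex 0.123 -1.713 0.865
vertex 1.685 -1.542 -0.339
vertex -0.566 -1.722 -0.03
endloop
endfacet
facet normal -0.610 -0.009 -0.792
outer loop
vertex 0.996 -1.551 -1.235
vertex 1.077 -2.647 -1.285
vertex -0.566 -1.722 -0.03
endloop
endfacet
facet normal -0.073 0.996 0.046
outer loop
vertex -0.566 -1.722 -0.03
vertex 1.685 -1.542 -0.339
vertex 0.996 -1.551 -1.235
endloop
endfacet
facet normal 0.789 0.086 -0.608
outer loop
vertex 0.996 -1.551 -1.235
vertex 1.766 -2.638 -0.39
vertex 1.077 -2.647 -1.285
endloop
endfacet
facet normal 0.789 0.087 -0.608
outer loop
vertex 1.685 -1.542 -0.339
vertex 1.766 -2.638 -0.39
vertex 0.996 -1.551 -1.235
endloop
endfacet
facet normal 0.125 -0.433 -0.893
outer loop
vertex 1.702 1.327 -1.412
vertex 1.354 1.689 -1.636
vertex 1.897 1.672 -1.552
endloop
endfacet
facet normal 0.803 -0.231 0.549
outer loop
vertex 1.702 1.327 -1.412
vertex 1.897 1.672 -1.552
vertex 1.146 2.411 -0.144
endloop
endfacet
facet normal 0.125 -0.431 -0.894
outer loop
vertex 1.897 1.672 -1.552
vertex 1.354 1.689 -1.636
vertex 1.774 2.028 -1.741
endloop
endfacet
facet normal 0.871 0.428 0.240
outer loop
vertex 1.897 1.672 -1.552
vertex 1.774 2.028 -1.741
vertex 1.146 2.411 -0.144
endloop
endfacet
facet normal 0.124 -0.431 -0.894
outer loop
vertex 1.774 2.028 -1.741
vertex 1.354 1.689 -1.636
vertex 1.405 2.185 -1.868
endloop
endfacet
facet normal 0.408 0.911 -0.058
outer loop
vertex 1.774 2.028 -1.741
vertex 1.405 2.185 -1.868
vertex 1.146 2.411 -0.144
endloop
endfacet
facet normal 0.126 -0.431 -0.894
outer loop
vertex 1.405 2.185 -1.868
vertex 1.354 1.689 -1.636
vertex 1.006 2.052 -1.86
endloop
endfacet
facet normal -0.315 0.934 -0.170
outer loop
vertex 1.405 2.185 -1.868
vertex 1.006 2.052 -1.86
vertex 1.146 2.411 -0.144
endloop
endfacet
facet normal 0.125 -0.432 -0.893
outer loop
vertex 1.006 2.052 -1.86
vertex 1.354 1.689 -1.636
vertex 0.811 1.706 -1.72
endloop
endfacet
facet normal -0.876 0.482 -0.029
outer loop
vertex 1.006 2.052 -1.86
vertex 0.811 1.706 -1.72
vertex 1.146 2.411 -0.144
endloop
endfacet
facet normal 0.125 -0.433 -0.893
outer loop
vertex 0.811 1.706 -1.72
vertex 1.354 1.689 -1.636
vertex 0.933 1.351 -1.531
endloop
endfacet
facet normal -0.944 -0.176 0.279
outer loop
vertex 0.811 1.706 -1.72
vertex 0.933 1.351 -1.531
vertex 1.146 2.411 -0.144
endloop
endfacet
facet normal 0.125 -0.433 -0.893
outer loop
vertex 0.933 1.351 -1.531
vertex 1.354 1.689 -1.636
vertex 1.302 1.194 -1.403
endloop
endfacet
facet normal -0.481 -0.659 0.578
outer loop
vertex 0.933 1.351 -1.531
vertex 1.302 1.194 -1.403
vertex 1.146 2.411 -0.144
endloop
endfacet
facet normal 0.124 -0.433 -0.893
outer loop
vertex 1.302 1.194 -1.403
vertex 1.354 1.689 -1.636
vertex 1.702 1.327 -1.412
endloop
endfacet
facet normal 0.242 -0.682 0.690
outer loop
vertex 1.302 1.194 -1.403
vertex 1.702 1.327 -1.412
vertex 1.146 2.411 -0.144
endloop
endfacet

endsolid


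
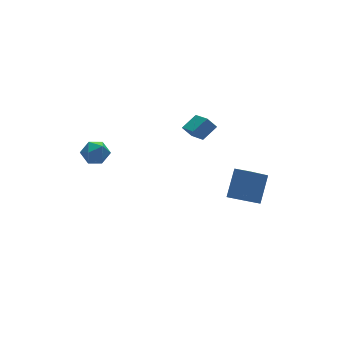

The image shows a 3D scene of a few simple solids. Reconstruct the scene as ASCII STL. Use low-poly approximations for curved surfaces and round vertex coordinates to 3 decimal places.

solid 
facet normal -0.813 0.206 -0.544
outer loop
vertex -2.616 4.32 -1.132
vertex -3.007 3.532 -0.846
vertex -3.132 4.311 -0.364
endloop
endfacet
facet normal -0.496 0.806 -0.324
outer loop
vertex -2.616 4.32 -1.132
vertex -3.132 4.311 -0.364
vertex -2.341 4.79 -0.383
endloop
endfacet
facet normal 0.175 0.804 -0.569
outer loop
vertex -2.616 4.32 -1.132
vertex -2.341 4.79 -0.383
vertex -1.726 4.306 -0.878
endloop
endfacet
facet normal 0.272 0.202 -0.941
outer loop
vertex -2.616 4.32 -1.132
vertex -1.726 4.306 -0.878
vertex -2.138 3.529 -1.164
endloop
endfacet
facet normal -0.339 -0.168 -0.926
outer loop
vertex -2.616 4.32 -1.132
vertex -2.138 3.529 -1.164
vertex -3.007 3.532 -0.846
endloop
endfacet
facet normal -0.470 0.792 0.390
outer loop
vertex -2.341 4.79 -0.383
vertex -3.132 4.311 -0.364
vertex -2.562 4.291 0.364
endloop
endfacet
facet normal -0.984 -0.177 0.032
outer loop
vertex -3.132 4.311 -0.364
vertex -3.007 3.532 -0.846
vertex -2.974 3.514 0.078
endloop
endfacet
facet normal -0.217 -0.781 -0.586
outer loop
vertex -3.007 3.532 -0.846
vertex -2.138 3.529 -1.164
vertex -2.359 3.03 -0.417
endloop
endfacet
facet normal 0.771 -0.185 -0.609
outer loop
vertex -2.138 3.529 -1.164
vertex -1.726 4.306 -0.878
vertex -1.568 3.509 -0.436
endloop
endfacet
facet normal 0.615 0.788 -0.007
outer loop
vertex -1.726 4.306 -0.878
vertex -2.341 4.79 -0.383
vertex -1.693 4.288 0.046
endloop
endfacet
facet normal -0.272 -0.202 0.941
outer loop
vertex -2.084 3.5 0.332
vertex -2.562 4.291 0.364
vertex -2.974 3.514 0.078
endloop
endfacet
facet normal -0.175 -0.804 0.569
outer loop
vertex -2.084 3.5 0.332
vertex -2.974 3.514 0.078
vertex -2.359 3.03 -0.417
endloop
endfacet
facet normal 0.496 -0.806 0.324
outer loop
vertex -2.084 3.5 0.332
vertex -2.359 3.03 -0.417
vertex -1.568 3.509 -0.436
endloop
endfacet
facet normal 0.813 -0.206 0.544
outer loop
vertex -2.084 3.5 0.332
vertex -1.568 3.509 -0.436
vertex -1.693 4.288 0.046
endloop
endfacet
facet normal 0.339 0.168 0.926
outer loop
vertex -2.084 3.5 0.332
vertex -1.693 4.288 0.046
vertex -2.562 4.291 0.364
endloop
endfacet
facet normal -0.771 0.185 0.609
outer loop
vertex -2.974 3.514 0.078
vertex -2.562 4.291 0.364
vertex -3.132 4.311 -0.364
endloop
endfacet
facet normal -0.615 -0.788 0.007
outer loop
vertex -2.359 3.03 -0.417
vertex -2.974 3.514 0.078
vertex -3.007 3.532 -0.846
endloop
endfacet
facet normal 0.470 -0.792 -0.390
outer loop
vertex -1.568 3.509 -0.436
vertex -2.359 3.03 -0.417
vertex -2.138 3.529 -1.164
endloop
endfacet
facet normal 0.984 0.177 -0.032
outer loop
vertex -1.693 4.288 0.046
vertex -1.568 3.509 -0.436
vertex -1.726 4.306 -0.878
endloop
endfacet
facet normal 0.217 0.781 0.586
outer loop
vertex -2.562 4.291 0.364
vertex -1.693 4.288 0.046
vertex -2.341 4.79 -0.383
endloop
endfacet
facet normal -0.844 -0.169 -0.510
outer loop
vertex 3.014 2.081 0.68
vertex 3.103 3.566 0.039
vertex 3.479 1.766 0.015
endloop
endfacet
facet normal -0.055 -0.917 0.396
outer loop
vertex 4.517 1.974 0.641
vertex 3.014 2.081 0.68
vertex 3.479 1.766 0.015
endloop
endfacet
facet normal -0.844 -0.169 -0.510
outer loop
vertex 3.479 1.766 0.015
vertex 3.103 3.566 0.039
vertex 3.568 3.251 -0.626
endloop
endfacet
facet normal 0.534 -0.362 -0.764
outer loop
vertex 3.568 3.251 -0.626
vertex 4.517 1.974 0.641
vertex 3.479 1.766 0.015
endloop
endfacet
facet normal -0.534 0.362 0.764
outer loop
vertex 3.014 2.081 0.68
vertex 4.141 3.774 0.665
vertex 3.103 3.566 0.039
endloop
endfacet
facet normal -0.055 -0.917 0.396
outer loop
vertex 4.052 2.289 1.306
vertex 3.014 2.081 0.68
vertex 4.517 1.974 0.641
endloop
endfacet
facet normal -0.534 0.362 0.764
outer loop
vertex 4.052 2.289 1.306
vertex 4.141 3.774 0.665
vertex 3.014 2.081 0.68
endloop
endfacet
facet normal 0.055 0.917 -0.396
outer loop
vertex 3.103 3.566 0.039
vertex 4.141 3.774 0.665
vertex 3.568 3.251 -0.626
endloop
endfacet
facet normal 0.534 -0.362 -0.764
outer loop
vertex 4.606 3.459 -0.0
vertex 4.517 1.974 0.641
vertex 3.568 3.251 -0.626
endloop
endfacet
facet normal 0.055 0.917 -0.396
outer loop
vertex 3.568 3.251 -0.626
vertex 4.141 3.774 0.665
vertex 4.606 3.459 -0.0
endloop
endfacet
facet normal 0.844 0.169 0.510
outer loop
vertex 4.606 3.459 -0.0
vertex 4.052 2.289 1.306
vertex 4.517 1.974 0.641
endloop
endfacet
facet normal 0.844 0.169 0.510
outer loop
vertex 4.141 3.774 0.665
vertex 4.052 2.289 1.306
vertex 4.606 3.459 -0.0
endloop
endfacet
facet normal -0.494 -0.420 -0.761
outer loop
vertex 2.28 -4.607 -0.407
vertex 1.838 -3.711 -0.615
vertex 3.742 -4.163 -1.602
endloop
endfacet
facet normal 0.433 -0.878 0.203
outer loop
vertex 4.702 -3.349 -0.125
vertex 2.28 -4.607 -0.407
vertex 3.742 -4.163 -1.602
endloop
endfacet
facet normal -0.494 -0.419 -0.762
outer loop
vertex 3.742 -4.163 -1.602
vertex 1.838 -3.711 -0.615
vertex 3.301 -3.267 -1.809
endloop
endfacet
facet normal 0.754 0.229 -0.616
outer loop
vertex 3.301 -3.267 -1.809
vertex 4.702 -3.349 -0.125
vertex 3.742 -4.163 -1.602
endloop
endfacet
facet normal -0.754 -0.229 0.616
outer loop
vertex 2.28 -4.607 -0.407
vertex 2.798 -2.897 0.862
vertex 1.838 -3.711 -0.615
endloop
endfacet
facet normal 0.433 -0.878 0.203
outer loop
vertex 3.239 -3.793 1.069
vertex 2.28 -4.607 -0.407
vertex 4.702 -3.349 -0.125
endloop
endfacet
facet normal -0.754 -0.229 0.616
outer loop
vertex 3.239 -3.793 1.069
vertex 2.798 -2.897 0.862
vertex 2.28 -4.607 -0.407
endloop
endfacet
facet normal -0.432 0.879 -0.203
outer loop
vertex 1.838 -3.711 -0.615
vertex 2.798 -2.897 0.862
vertex 3.301 -3.267 -1.809
endloop
endfacet
facet normal 0.754 0.229 -0.616
outer loop
vertex 4.26 -2.453 -0.333
vertex 4.702 -3.349 -0.125
vertex 3.301 -3.267 -1.809
endloop
endfacet
facet normal -0.433 0.878 -0.203
outer loop
vertex 3.301 -3.267 -1.809
vertex 2.798 -2.897 0.862
vertex 4.26 -2.453 -0.333
endloop
endfacet
facet normal 0.494 0.420 0.761
outer loop
vertex 4.26 -2.453 -0.333
vertex 3.239 -3.793 1.069
vertex 4.702 -3.349 -0.125
endloop
endfacet
facet normal 0.495 0.419 0.761
outer loop
vertex 2.798 -2.897 0.862
vertex 3.239 -3.793 1.069
vertex 4.26 -2.453 -0.333
endloop
endfacet

endsolid


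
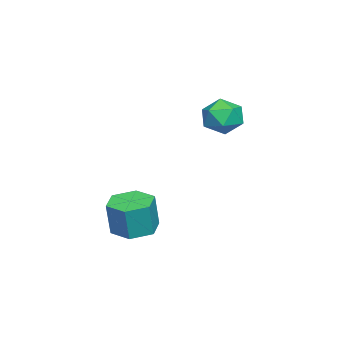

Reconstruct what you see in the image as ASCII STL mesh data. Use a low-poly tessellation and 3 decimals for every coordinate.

solid 
facet normal 0.422 0.005 0.907
outer loop
vertex -0.116 0.852 0.783
vertex -0.646 0.234 1.033
vertex 0.105 0.035 0.685
endloop
endfacet
facet normal 0.893 0.193 0.406
outer loop
vertex -0.116 0.852 0.783
vertex 0.105 0.035 0.685
vertex 0.265 0.597 0.066
endloop
endfacet
facet normal 0.638 0.767 0.067
outer loop
vertex -0.116 0.852 0.783
vertex 0.265 0.597 0.066
vertex -0.387 1.143 0.03
endloop
endfacet
facet normal 0.007 0.934 0.358
outer loop
vertex -0.116 0.852 0.783
vertex -0.387 1.143 0.03
vertex -0.951 0.918 0.628
endloop
endfacet
facet normal -0.126 0.463 0.877
outer loop
vertex -0.116 0.852 0.783
vertex -0.951 0.918 0.628
vertex -0.646 0.234 1.033
endloop
endfacet
facet normal 0.938 -0.340 -0.066
outer loop
vertex 0.265 0.597 0.066
vertex 0.105 0.035 0.685
vertex -0.029 -0.178 -0.128
endloop
endfacet
facet normal 0.175 -0.644 0.745
outer loop
vertex 0.105 0.035 0.685
vertex -0.646 0.234 1.033
vertex -0.593 -0.403 0.47
endloop
endfacet
facet normal -0.711 0.095 0.697
outer loop
vertex -0.646 0.234 1.033
vertex -0.951 0.918 0.628
vertex -1.245 0.143 0.434
endloop
endfacet
facet normal -0.494 0.858 -0.143
outer loop
vertex -0.951 0.918 0.628
vertex -0.387 1.143 0.03
vertex -1.085 0.705 -0.185
endloop
endfacet
facet normal 0.526 0.587 -0.615
outer loop
vertex -0.387 1.143 0.03
vertex 0.265 0.597 0.066
vertex -0.334 0.506 -0.533
endloop
endfacet
facet normal -0.007 -0.934 -0.358
outer loop
vertex -0.864 -0.112 -0.283
vertex -0.029 -0.178 -0.128
vertex -0.593 -0.403 0.47
endloop
endfacet
facet normal -0.638 -0.767 -0.067
outer loop
vertex -0.864 -0.112 -0.283
vertex -0.593 -0.403 0.47
vertex -1.245 0.143 0.434
endloop
endfacet
facet normal -0.893 -0.193 -0.406
outer loop
vertex -0.864 -0.112 -0.283
vertex -1.245 0.143 0.434
vertex -1.085 0.705 -0.185
endloop
endfacet
facet normal -0.422 -0.005 -0.907
outer loop
vertex -0.864 -0.112 -0.283
vertex -1.085 0.705 -0.185
vertex -0.334 0.506 -0.533
endloop
endfacet
facet normal 0.126 -0.463 -0.877
outer loop
vertex -0.864 -0.112 -0.283
vertex -0.334 0.506 -0.533
vertex -0.029 -0.178 -0.128
endloop
endfacet
facet normal 0.494 -0.858 0.143
outer loop
vertex -0.593 -0.403 0.47
vertex -0.029 -0.178 -0.128
vertex 0.105 0.035 0.685
endloop
endfacet
facet normal -0.526 -0.587 0.615
outer loop
vertex -1.245 0.143 0.434
vertex -0.593 -0.403 0.47
vertex -0.646 0.234 1.033
endloop
endfacet
facet normal -0.938 0.340 0.066
outer loop
vertex -1.085 0.705 -0.185
vertex -1.245 0.143 0.434
vertex -0.951 0.918 0.628
endloop
endfacet
facet normal -0.175 0.644 -0.745
outer loop
vertex -0.334 0.506 -0.533
vertex -1.085 0.705 -0.185
vertex -0.387 1.143 0.03
endloop
endfacet
facet normal 0.711 -0.095 -0.697
outer loop
vertex -0.029 -0.178 -0.128
vertex -0.334 0.506 -0.533
vertex 0.265 0.597 0.066
endloop
endfacet
facet normal -0.191 0.047 -0.980
outer loop
vertex 2.166 -2.856 -4.711
vertex 1.676 -2.137 -4.581
vertex 2.537 -2.058 -4.745
endloop
endfacet
facet normal 0.887 -0.420 -0.193
outer loop
vertex 2.166 -2.856 -4.711
vertex 2.537 -2.058 -4.745
vertex 2.435 -2.922 -3.328
endloop
endfacet
facet normal 0.887 -0.420 -0.192
outer loop
vertex 2.435 -2.922 -3.328
vertex 2.537 -2.058 -4.745
vertex 2.805 -2.125 -3.362
endloop
endfacet
facet normal 0.190 -0.046 0.981
outer loop
vertex 2.435 -2.922 -3.328
vertex 2.805 -2.125 -3.362
vertex 1.944 -2.203 -3.199
endloop
endfacet
facet normal -0.191 0.047 -0.980
outer loop
vertex 2.537 -2.058 -4.745
vertex 1.676 -2.137 -4.581
vertex 2.046 -1.339 -4.615
endloop
endfacet
facet normal 0.808 0.575 -0.129
outer loop
vertex 2.537 -2.058 -4.745
vertex 2.046 -1.339 -4.615
vertex 2.805 -2.125 -3.362
endloop
endfacet
facet normal 0.808 0.574 -0.129
outer loop
vertex 2.805 -2.125 -3.362
vertex 2.046 -1.339 -4.615
vertex 2.315 -1.406 -3.232
endloop
endfacet
facet normal 0.190 -0.048 0.981
outer loop
vertex 2.805 -2.125 -3.362
vertex 2.315 -1.406 -3.232
vertex 1.944 -2.203 -3.199
endloop
endfacet
facet normal -0.190 0.046 -0.981
outer loop
vertex 2.046 -1.339 -4.615
vertex 1.676 -2.137 -4.581
vertex 1.185 -1.418 -4.452
endloop
endfacet
facet normal -0.079 0.995 0.064
outer loop
vertex 2.046 -1.339 -4.615
vertex 1.185 -1.418 -4.452
vertex 2.315 -1.406 -3.232
endloop
endfacet
facet normal -0.078 0.995 0.063
outer loop
vertex 2.315 -1.406 -3.232
vertex 1.185 -1.418 -4.452
vertex 1.454 -1.484 -3.069
endloop
endfacet
facet normal 0.190 -0.048 0.981
outer loop
vertex 2.315 -1.406 -3.232
vertex 1.454 -1.484 -3.069
vertex 1.944 -2.203 -3.199
endloop
endfacet
facet normal -0.190 0.046 -0.981
outer loop
vertex 1.185 -1.418 -4.452
vertex 1.676 -2.137 -4.581
vertex 0.815 -2.215 -4.418
endloop
endfacet
facet normal -0.887 0.420 0.193
outer loop
vertex 1.185 -1.418 -4.452
vertex 0.815 -2.215 -4.418
vertex 1.454 -1.484 -3.069
endloop
endfacet
facet normal -0.887 0.420 0.192
outer loop
vertex 1.454 -1.484 -3.069
vertex 0.815 -2.215 -4.418
vertex 1.083 -2.282 -3.035
endloop
endfacet
facet normal 0.191 -0.047 0.980
outer loop
vertex 1.454 -1.484 -3.069
vertex 1.083 -2.282 -3.035
vertex 1.944 -2.203 -3.199
endloop
endfacet
facet normal -0.190 0.048 -0.981
outer loop
vertex 0.815 -2.215 -4.418
vertex 1.676 -2.137 -4.581
vertex 1.305 -2.934 -4.548
endloop
endfacet
facet normal -0.808 -0.574 0.129
outer loop
vertex 0.815 -2.215 -4.418
vertex 1.305 -2.934 -4.548
vertex 1.083 -2.282 -3.035
endloop
endfacet
facet normal -0.808 -0.575 0.129
outer loop
vertex 1.083 -2.282 -3.035
vertex 1.305 -2.934 -4.548
vertex 1.574 -3.001 -3.165
endloop
endfacet
facet normal 0.191 -0.047 0.980
outer loop
vertex 1.083 -2.282 -3.035
vertex 1.574 -3.001 -3.165
vertex 1.944 -2.203 -3.199
endloop
endfacet
facet normal -0.190 0.048 -0.981
outer loop
vertex 1.305 -2.934 -4.548
vertex 1.676 -2.137 -4.581
vertex 2.166 -2.856 -4.711
endloop
endfacet
facet normal 0.078 -0.995 -0.063
outer loop
vertex 1.305 -2.934 -4.548
vertex 2.166 -2.856 -4.711
vertex 1.574 -3.001 -3.165
endloop
endfacet
facet normal 0.079 -0.995 -0.063
outer loop
vertex 1.574 -3.001 -3.165
vertex 2.166 -2.856 -4.711
vertex 2.435 -2.922 -3.328
endloop
endfacet
facet normal 0.190 -0.046 0.981
outer loop
vertex 1.574 -3.001 -3.165
vertex 2.435 -2.922 -3.328
vertex 1.944 -2.203 -3.199
endloop
endfacet

endsolid


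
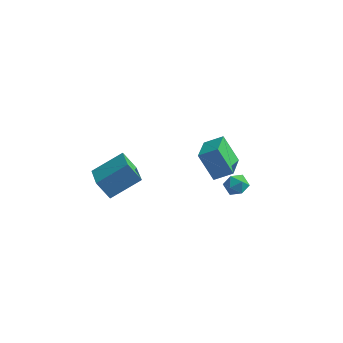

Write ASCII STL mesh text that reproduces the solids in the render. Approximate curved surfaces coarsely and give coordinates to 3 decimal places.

solid 
facet normal -0.576 0.017 0.818
outer loop
vertex -3.38 -2.136 -2.046
vertex -2.018 -1.046 -1.11
vertex -4.145 -0.692 -2.615
endloop
endfacet
facet normal -0.688 -0.551 -0.473
outer loop
vertex -3.402 -0.714 -3.67
vertex -3.38 -2.136 -2.046
vertex -4.145 -0.692 -2.615
endloop
endfacet
facet normal -0.576 0.017 0.818
outer loop
vertex -4.145 -0.692 -2.615
vertex -2.018 -1.046 -1.11
vertex -2.783 0.398 -1.679
endloop
endfacet
facet normal -0.442 0.835 -0.329
outer loop
vertex -2.783 0.398 -1.679
vertex -3.402 -0.714 -3.67
vertex -4.145 -0.692 -2.615
endloop
endfacet
facet normal 0.442 -0.835 0.329
outer loop
vertex -3.38 -2.136 -2.046
vertex -1.275 -1.068 -2.165
vertex -2.018 -1.046 -1.11
endloop
endfacet
facet normal -0.688 -0.551 -0.473
outer loop
vertex -2.637 -2.158 -3.101
vertex -3.38 -2.136 -2.046
vertex -3.402 -0.714 -3.67
endloop
endfacet
facet normal 0.442 -0.835 0.329
outer loop
vertex -2.637 -2.158 -3.101
vertex -1.275 -1.068 -2.165
vertex -3.38 -2.136 -2.046
endloop
endfacet
facet normal 0.688 0.551 0.473
outer loop
vertex -2.018 -1.046 -1.11
vertex -1.275 -1.068 -2.165
vertex -2.783 0.398 -1.679
endloop
endfacet
facet normal -0.442 0.835 -0.329
outer loop
vertex -2.04 0.376 -2.734
vertex -3.402 -0.714 -3.67
vertex -2.783 0.398 -1.679
endloop
endfacet
facet normal 0.688 0.551 0.473
outer loop
vertex -2.783 0.398 -1.679
vertex -1.275 -1.068 -2.165
vertex -2.04 0.376 -2.734
endloop
endfacet
facet normal 0.576 -0.017 -0.818
outer loop
vertex -2.04 0.376 -2.734
vertex -2.637 -2.158 -3.101
vertex -3.402 -0.714 -3.67
endloop
endfacet
facet normal 0.576 -0.017 -0.818
outer loop
vertex -1.275 -1.068 -2.165
vertex -2.637 -2.158 -3.101
vertex -2.04 0.376 -2.734
endloop
endfacet
facet normal -0.900 0.334 -0.279
outer loop
vertex 3.514 -1.374 -1.097
vertex 3.219 -1.718 -0.558
vertex 3.439 -1.054 -0.473
endloop
endfacet
facet normal -0.389 0.800 -0.457
outer loop
vertex 3.514 -1.374 -1.097
vertex 3.439 -1.054 -0.473
vertex 4.035 -0.974 -0.841
endloop
endfacet
facet normal 0.077 0.465 -0.882
outer loop
vertex 3.514 -1.374 -1.097
vertex 4.035 -0.974 -0.841
vertex 4.183 -1.589 -1.152
endloop
endfacet
facet normal -0.146 -0.208 -0.967
outer loop
vertex 3.514 -1.374 -1.097
vertex 4.183 -1.589 -1.152
vertex 3.679 -2.049 -0.977
endloop
endfacet
facet normal -0.750 -0.289 -0.595
outer loop
vertex 3.514 -1.374 -1.097
vertex 3.679 -2.049 -0.977
vertex 3.219 -1.718 -0.558
endloop
endfacet
facet normal -0.047 0.989 0.139
outer loop
vertex 4.035 -0.974 -0.841
vertex 3.439 -1.054 -0.473
vertex 4.061 -1.071 -0.143
endloop
endfacet
facet normal -0.874 0.235 0.426
outer loop
vertex 3.439 -1.054 -0.473
vertex 3.219 -1.718 -0.558
vertex 3.557 -1.531 0.032
endloop
endfacet
facet normal -0.631 -0.771 -0.084
outer loop
vertex 3.219 -1.718 -0.558
vertex 3.679 -2.049 -0.977
vertex 3.705 -2.146 -0.279
endloop
endfacet
facet normal 0.346 -0.640 -0.686
outer loop
vertex 3.679 -2.049 -0.977
vertex 4.183 -1.589 -1.152
vertex 4.301 -2.066 -0.647
endloop
endfacet
facet normal 0.708 0.447 -0.547
outer loop
vertex 4.183 -1.589 -1.152
vertex 4.035 -0.974 -0.841
vertex 4.521 -1.402 -0.562
endloop
endfacet
facet normal 0.146 0.208 0.967
outer loop
vertex 4.226 -1.746 -0.023
vertex 4.061 -1.071 -0.143
vertex 3.557 -1.531 0.032
endloop
endfacet
facet normal -0.077 -0.465 0.882
outer loop
vertex 4.226 -1.746 -0.023
vertex 3.557 -1.531 0.032
vertex 3.705 -2.146 -0.279
endloop
endfacet
facet normal 0.389 -0.800 0.457
outer loop
vertex 4.226 -1.746 -0.023
vertex 3.705 -2.146 -0.279
vertex 4.301 -2.066 -0.647
endloop
endfacet
facet normal 0.900 -0.334 0.279
outer loop
vertex 4.226 -1.746 -0.023
vertex 4.301 -2.066 -0.647
vertex 4.521 -1.402 -0.562
endloop
endfacet
facet normal 0.750 0.289 0.595
outer loop
vertex 4.226 -1.746 -0.023
vertex 4.521 -1.402 -0.562
vertex 4.061 -1.071 -0.143
endloop
endfacet
facet normal -0.346 0.640 0.686
outer loop
vertex 3.557 -1.531 0.032
vertex 4.061 -1.071 -0.143
vertex 3.439 -1.054 -0.473
endloop
endfacet
facet normal -0.708 -0.447 0.547
outer loop
vertex 3.705 -2.146 -0.279
vertex 3.557 -1.531 0.032
vertex 3.219 -1.718 -0.558
endloop
endfacet
facet normal 0.047 -0.989 -0.139
outer loop
vertex 4.301 -2.066 -0.647
vertex 3.705 -2.146 -0.279
vertex 3.679 -2.049 -0.977
endloop
endfacet
facet normal 0.874 -0.235 -0.426
outer loop
vertex 4.521 -1.402 -0.562
vertex 4.301 -2.066 -0.647
vertex 4.183 -1.589 -1.152
endloop
endfacet
facet normal 0.631 0.771 0.084
outer loop
vertex 4.061 -1.071 -0.143
vertex 4.521 -1.402 -0.562
vertex 4.035 -0.974 -0.841
endloop
endfacet
facet normal -0.538 0.198 0.820
outer loop
vertex 1.255 0.541 -0.899
vertex 2.227 0.816 -0.328
vertex 1.082 2.234 -1.421
endloop
endfacet
facet normal -0.838 -0.237 -0.492
outer loop
vertex 2.033 1.884 -2.872
vertex 1.255 0.541 -0.899
vertex 1.082 2.234 -1.421
endloop
endfacet
facet normal -0.538 0.198 0.820
outer loop
vertex 1.082 2.234 -1.421
vertex 2.227 0.816 -0.328
vertex 2.054 2.509 -0.85
endloop
endfacet
facet normal -0.097 0.951 -0.293
outer loop
vertex 2.054 2.509 -0.85
vertex 2.033 1.884 -2.872
vertex 1.082 2.234 -1.421
endloop
endfacet
facet normal 0.097 -0.951 0.293
outer loop
vertex 1.255 0.541 -0.899
vertex 3.178 0.466 -1.779
vertex 2.227 0.816 -0.328
endloop
endfacet
facet normal -0.838 -0.237 -0.492
outer loop
vertex 2.206 0.191 -2.35
vertex 1.255 0.541 -0.899
vertex 2.033 1.884 -2.872
endloop
endfacet
facet normal 0.097 -0.951 0.293
outer loop
vertex 2.206 0.191 -2.35
vertex 3.178 0.466 -1.779
vertex 1.255 0.541 -0.899
endloop
endfacet
facet normal 0.838 0.237 0.492
outer loop
vertex 2.227 0.816 -0.328
vertex 3.178 0.466 -1.779
vertex 2.054 2.509 -0.85
endloop
endfacet
facet normal -0.097 0.951 -0.293
outer loop
vertex 3.005 2.159 -2.301
vertex 2.033 1.884 -2.872
vertex 2.054 2.509 -0.85
endloop
endfacet
facet normal 0.838 0.237 0.492
outer loop
vertex 2.054 2.509 -0.85
vertex 3.178 0.466 -1.779
vertex 3.005 2.159 -2.301
endloop
endfacet
facet normal 0.538 -0.198 -0.820
outer loop
vertex 3.005 2.159 -2.301
vertex 2.206 0.191 -2.35
vertex 2.033 1.884 -2.872
endloop
endfacet
facet normal 0.538 -0.198 -0.820
outer loop
vertex 3.178 0.466 -1.779
vertex 2.206 0.191 -2.35
vertex 3.005 2.159 -2.301
endloop
endfacet

endsolid
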